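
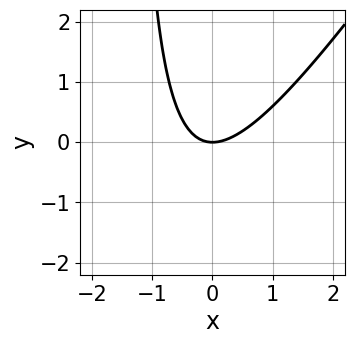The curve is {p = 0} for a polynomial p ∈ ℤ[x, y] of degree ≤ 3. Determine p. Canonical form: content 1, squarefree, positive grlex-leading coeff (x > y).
(a) deg p = 2. No degree-1 curve has this shape.
(b) From the visible intercepts: it crosses the y-axis at the gridline y = 0; one x-axis crossing is at x = 0.
(c) Putting this together gives p.

3*x^2 - 2*x*y - 3*y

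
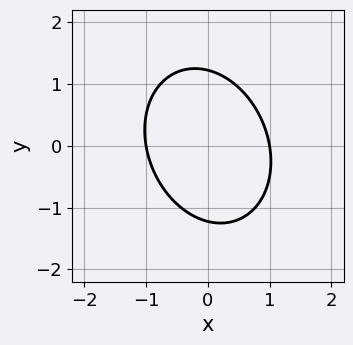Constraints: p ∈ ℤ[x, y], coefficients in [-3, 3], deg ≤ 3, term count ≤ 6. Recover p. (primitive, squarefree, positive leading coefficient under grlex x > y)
3*x^2 + x*y + 2*y^2 - 3

First, deg p = 2. The shape is more complex than any degree-1 curve.
Then, from the axis intercepts and sections: among the integer gridlines, it crosses the x-axis at x ∈ {-1, 1}.
Finally, these observations pin down the coefficients.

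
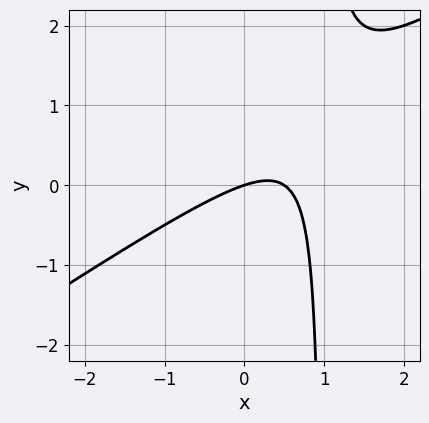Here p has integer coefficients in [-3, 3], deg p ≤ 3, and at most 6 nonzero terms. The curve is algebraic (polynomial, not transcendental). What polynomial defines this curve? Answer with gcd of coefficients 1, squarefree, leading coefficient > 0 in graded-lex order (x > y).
First, degree: no degree-1 curve has this shape, so deg p = 2.
Next, from the visible intercepts: one y-axis crossing is at y = 0; one x-axis crossing is at x = 0.
Finally, together with the visible shape, these determine p as stated.

2*x^2 - 3*x*y - x + 3*y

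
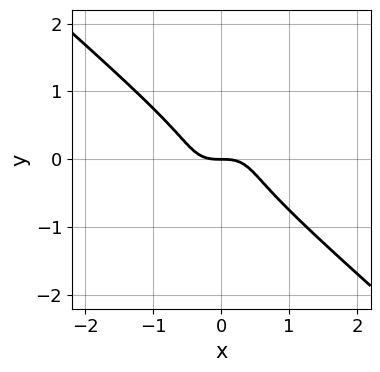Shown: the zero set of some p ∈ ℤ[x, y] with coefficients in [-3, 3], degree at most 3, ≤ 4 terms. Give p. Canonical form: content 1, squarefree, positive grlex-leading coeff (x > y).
(a) The degree is 3 — a generic line meets the curve in up to 3 points.
(b) Against the integer gridlines: it crosses the y-axis at the gridline y = 0; it crosses the x-axis at the gridline x = 0.
(c) Assembling these constraints gives the stated polynomial.

2*x^3 + 3*y^3 + y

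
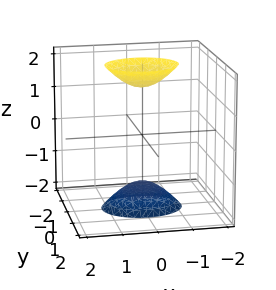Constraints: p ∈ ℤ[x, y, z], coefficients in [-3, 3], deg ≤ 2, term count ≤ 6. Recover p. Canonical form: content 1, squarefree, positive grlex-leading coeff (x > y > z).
2*x^2 + 3*y^2 - z^2 + 2

(a) There are 2 components. They look like related sheets of one shape, so recover p as a whole.
(b) Degree: two separate bowl-shaped sheets opening away from each other; a quadric, so deg p = 2.
(c) Symmetries: it's symmetric under z → −z, forcing even powers of z; it's symmetric under x → −x, forcing even powers of x; mirror symmetry y ↦ −y ⇒ only even powers of y.
(d) From the axis intercepts and sections: it misses every integer gridline on the y-axis; the surface avoids every integer x-axis point in the box.
(e) Matching integer coefficients to the picture gives p.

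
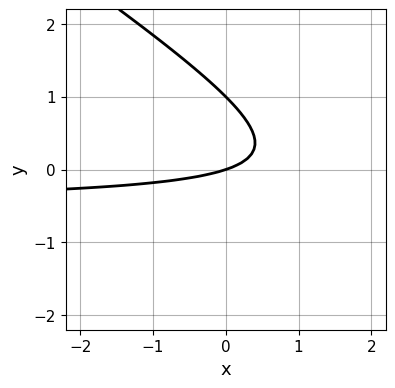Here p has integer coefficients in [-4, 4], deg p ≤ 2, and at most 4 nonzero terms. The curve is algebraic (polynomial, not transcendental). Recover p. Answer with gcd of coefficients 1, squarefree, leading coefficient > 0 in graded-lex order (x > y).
1. deg p = 2.
2. Reading off the gridlines: it crosses the x-axis at the gridline x = 0; among the integer gridlines, it crosses the y-axis at y ∈ {0, 1}.
3. Fitting integer coefficients to these (and the overall shape) gives p.

2*x*y + 3*y^2 + x - 3*y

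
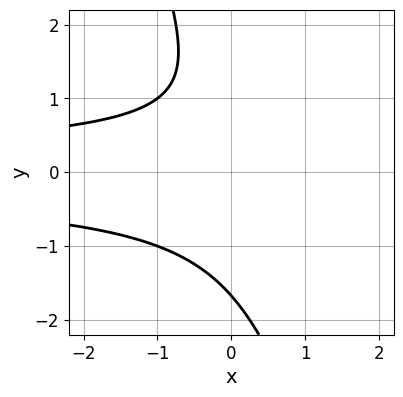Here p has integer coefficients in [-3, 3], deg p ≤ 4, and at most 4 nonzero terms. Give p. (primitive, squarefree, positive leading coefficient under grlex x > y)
3*x*y^2 + y^3 - y + 3

First, deg p = 3. A generic line meets the curve in up to 3 points.
Then, reading off the gridlines: the curve avoids every integer x-axis point in the box.
Finally, assembling these constraints gives the stated polynomial.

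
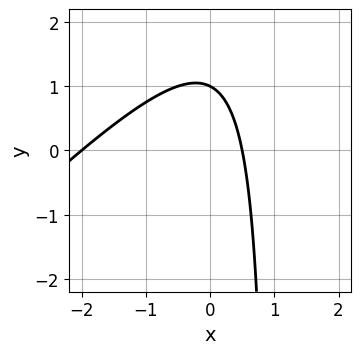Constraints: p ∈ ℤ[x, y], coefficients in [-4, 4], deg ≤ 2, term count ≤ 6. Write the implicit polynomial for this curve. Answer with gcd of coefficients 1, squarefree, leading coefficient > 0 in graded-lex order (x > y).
2*x^2 - 2*x*y + 3*x + 2*y - 2

(a) Degree: the shape is more complex than any degree-1 curve, so deg p = 2.
(b) From the visible intercepts: it meets the x-axis at x = -2 (among the integer gridlines); one y-axis crossing is at y = 1.
(c) Matching integer coefficients to the picture gives p.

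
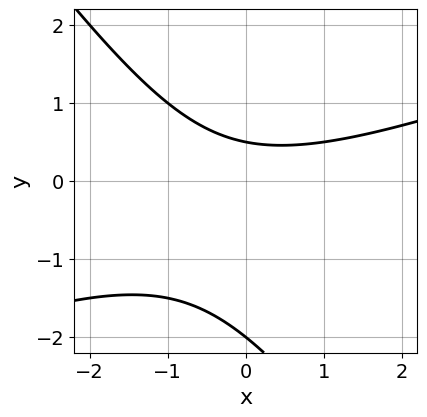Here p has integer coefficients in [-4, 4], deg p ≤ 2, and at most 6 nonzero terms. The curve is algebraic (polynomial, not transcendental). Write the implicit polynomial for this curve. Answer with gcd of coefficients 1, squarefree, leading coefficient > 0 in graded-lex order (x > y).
x^2 - 2*x*y - 2*y^2 - 3*y + 2

(a) deg p = 2. No degree-1 curve has this shape.
(b) Observable constraints: one y-axis crossing is at y = -2; it misses every integer gridline on the x-axis.
(c) Matching integer coefficients to the picture gives p.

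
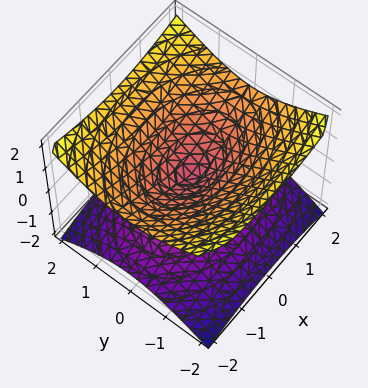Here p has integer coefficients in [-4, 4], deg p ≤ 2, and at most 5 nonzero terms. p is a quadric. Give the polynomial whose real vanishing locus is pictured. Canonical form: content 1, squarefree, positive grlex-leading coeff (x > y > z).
x^2 + 2*y^2 - 3*z^2

1. deg p = 2. Two nappes meeting at a single point; a quadric.
2. Symmetries: mirror symmetry x ↦ −x ⇒ only even powers of x; it's symmetric under z → −z, forcing even powers of z; it's symmetric under y → −y, forcing even powers of y.
3. From the axis intercepts and sections: it meets the x-axis at x = 0 (among the integer gridlines); one y-axis crossing is at y = 0; it meets the z-axis at z = 0 (among the integer gridlines).
4. Together with the visible shape, these determine p as stated.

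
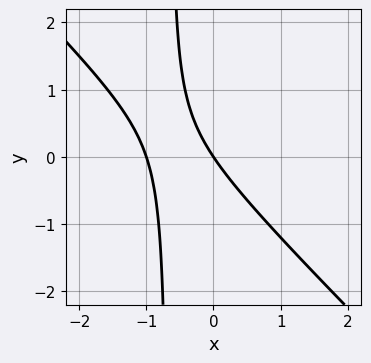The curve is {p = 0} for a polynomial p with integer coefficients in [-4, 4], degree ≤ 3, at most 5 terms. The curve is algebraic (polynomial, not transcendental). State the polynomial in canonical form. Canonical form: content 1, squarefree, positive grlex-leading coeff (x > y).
3*x^2 + 3*x*y + 3*x + 2*y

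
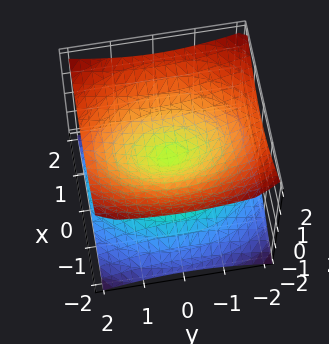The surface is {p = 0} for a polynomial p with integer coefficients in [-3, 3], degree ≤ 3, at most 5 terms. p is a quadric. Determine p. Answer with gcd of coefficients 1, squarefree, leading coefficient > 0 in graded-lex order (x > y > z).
2*x^2 + y^2 - 3*z^2

First, the degree is 2 — two nappes meeting at a single point; a quadric.
Then, symmetries: the x ↦ −x reflection is a symmetry, so x appears only in even powers; mirror symmetry y ↦ −y ⇒ only even powers of y; it's symmetric under z → −z, forcing even powers of z.
Then, observable constraints: it meets the y-axis at y = 0 (among the integer gridlines); one x-axis crossing is at x = 0; it meets the z-axis at z = 0 (among the integer gridlines).
Finally, together with the visible shape, these determine p as stated.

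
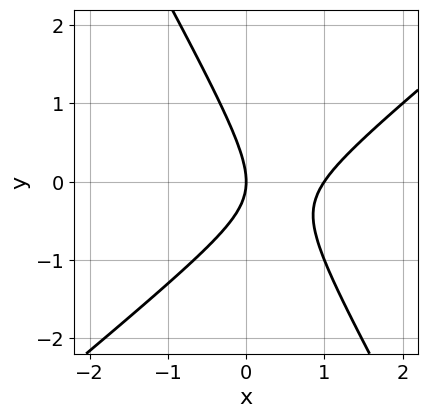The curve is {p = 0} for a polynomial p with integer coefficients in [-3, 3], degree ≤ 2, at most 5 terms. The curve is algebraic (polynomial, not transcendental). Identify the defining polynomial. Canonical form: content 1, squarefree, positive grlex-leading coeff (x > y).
Degree: the shape is more complex than any degree-1 curve, so deg p = 2.
Checking where it meets the axes: among the integer gridlines, it crosses the x-axis at x ∈ {0, 1}; one y-axis crossing is at y = 0.
Assembling these constraints gives the stated polynomial.

3*x^2 - 2*x*y - 2*y^2 - 3*x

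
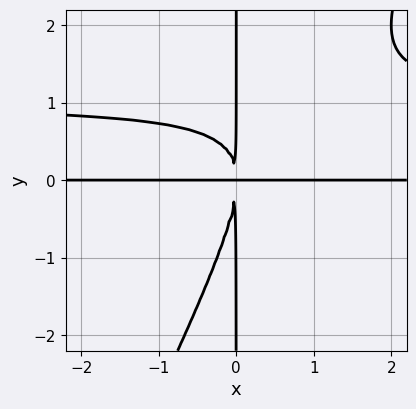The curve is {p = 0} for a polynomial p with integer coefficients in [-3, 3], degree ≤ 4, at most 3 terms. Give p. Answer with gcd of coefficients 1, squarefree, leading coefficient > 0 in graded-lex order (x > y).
2*x^2*y^2 - x*y^3 - 2*x^2*y

The degree is 4 — no degree-3 curve has this shape.
Checking where it meets the axes: the visible y-axis segment lies entirely on the curve; the visible x-axis segment lies entirely on the curve.
Matching integer coefficients to the picture gives p.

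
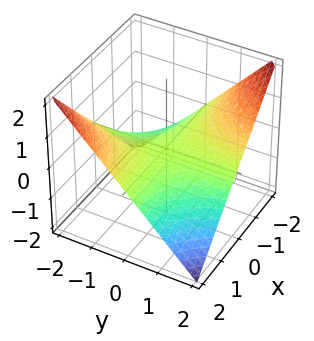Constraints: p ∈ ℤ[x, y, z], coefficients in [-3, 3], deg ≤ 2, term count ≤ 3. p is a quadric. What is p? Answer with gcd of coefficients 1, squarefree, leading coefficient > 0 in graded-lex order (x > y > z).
(a) Degree: a saddle surface; a quadric, so deg p = 2.
(b) From the axis intercepts and sections: one z-axis crossing is at z = 0; every point of the y-axis in the box is on the surface; the visible x-axis segment lies entirely on the surface.
(c) Matching integer coefficients to the picture gives p.

x*y + 2*z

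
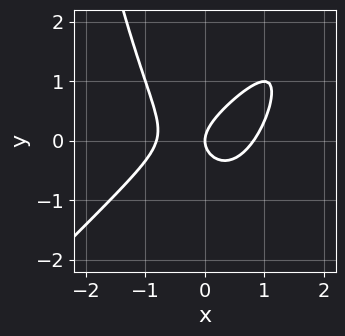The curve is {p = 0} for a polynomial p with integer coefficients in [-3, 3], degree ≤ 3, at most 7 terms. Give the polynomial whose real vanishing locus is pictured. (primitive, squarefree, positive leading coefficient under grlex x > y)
First, deg p = 3.
Next, from the visible intercepts: one x-axis crossing is at x = 0; it meets the y-axis at y = 0 (among the integer gridlines).
Finally, putting this together gives p.

3*x^3 - 3*x^2*y - x*y + 3*y^2 - 2*x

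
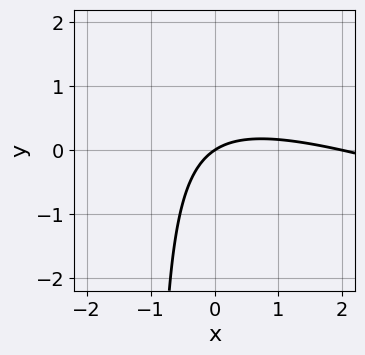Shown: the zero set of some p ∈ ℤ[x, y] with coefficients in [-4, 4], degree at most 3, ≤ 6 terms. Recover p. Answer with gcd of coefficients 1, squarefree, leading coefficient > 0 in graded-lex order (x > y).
x^2 + 3*x*y - 2*x + 3*y

First, the degree is 2 — no degree-1 curve has this shape.
Then, reading off the gridlines: it crosses the y-axis at the gridline y = 0; the x-axis gridline crossings are at x ∈ {0, 2}.
Finally, together with the visible shape, these determine p as stated.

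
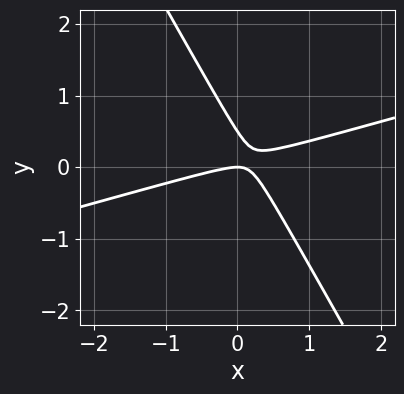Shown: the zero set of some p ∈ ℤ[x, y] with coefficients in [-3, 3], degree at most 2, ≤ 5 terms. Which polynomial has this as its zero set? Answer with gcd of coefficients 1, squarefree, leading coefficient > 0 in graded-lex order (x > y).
First, the degree is 2 — no degree-1 curve has this shape.
Then, checking where it meets the axes: one y-axis crossing is at y = 0; it crosses the x-axis at the gridline x = 0.
Finally, these observations pin down the coefficients.

x^2 - 3*x*y - 2*y^2 + y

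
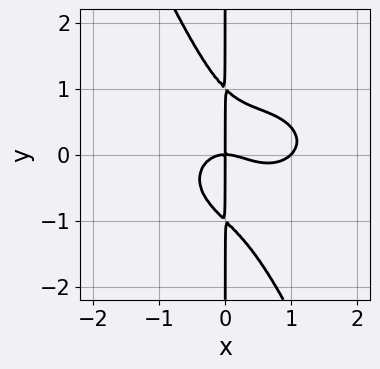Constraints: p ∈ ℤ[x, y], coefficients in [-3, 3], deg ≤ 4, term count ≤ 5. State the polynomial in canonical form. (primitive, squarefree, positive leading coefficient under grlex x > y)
The degree is 4 — a generic line meets the curve in up to 4 points.
Checking where it meets the axes: the x-axis gridline crossings are at x ∈ {0, 1}; the visible y-axis segment lies entirely on the curve.
These observations pin down the coefficients.

x^4 + 2*x^2*y^2 + x*y^3 - x^3 - x*y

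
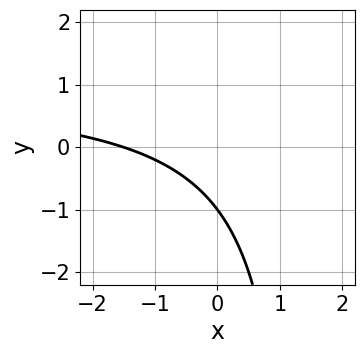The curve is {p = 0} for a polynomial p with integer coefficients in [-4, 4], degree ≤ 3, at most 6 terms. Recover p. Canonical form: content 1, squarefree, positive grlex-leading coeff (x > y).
2*x*y - 2*x - 3*y - 3

1. deg p = 2.
2. Checking where it meets the axes: it crosses the y-axis at the gridline y = -1.
3. Putting this together gives p.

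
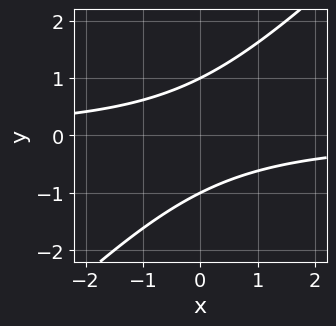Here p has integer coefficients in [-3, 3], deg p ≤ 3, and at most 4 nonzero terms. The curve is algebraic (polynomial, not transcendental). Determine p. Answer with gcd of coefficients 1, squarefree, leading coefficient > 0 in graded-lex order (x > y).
First, degree: a generic line meets the curve in up to 2 points, so deg p = 2.
Then, checking where it meets the axes: the curve avoids every integer x-axis point in the box; the y-axis gridline crossings are at y ∈ {-1, 1}.
Finally, these observations pin down the coefficients.

x*y - y^2 + 1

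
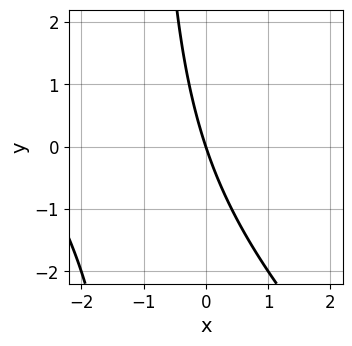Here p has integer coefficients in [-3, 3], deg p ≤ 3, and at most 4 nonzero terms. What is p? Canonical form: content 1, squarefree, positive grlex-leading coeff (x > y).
x^2 + x*y + 3*x + y

1. Degree: the shape is more complex than any degree-1 curve, so deg p = 2.
2. Observable constraints: one x-axis crossing is at x = 0; it crosses the y-axis at the gridline y = 0.
3. Together with the visible shape, these determine p as stated.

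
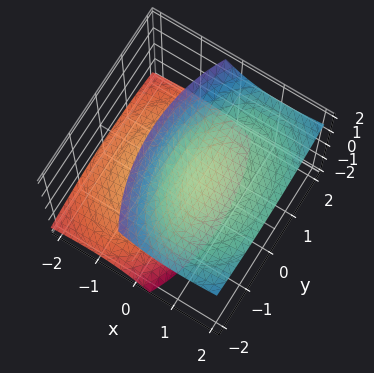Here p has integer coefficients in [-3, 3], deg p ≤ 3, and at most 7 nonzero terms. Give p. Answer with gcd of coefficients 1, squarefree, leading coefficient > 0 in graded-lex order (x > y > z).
2*x^2 - 3*x*z + y^2 - 2*z^2 + 2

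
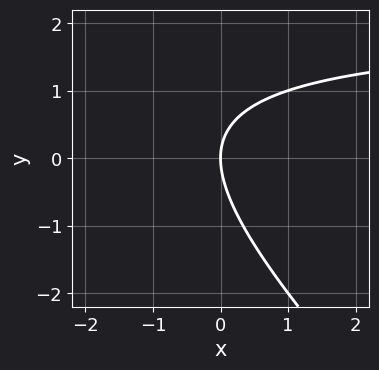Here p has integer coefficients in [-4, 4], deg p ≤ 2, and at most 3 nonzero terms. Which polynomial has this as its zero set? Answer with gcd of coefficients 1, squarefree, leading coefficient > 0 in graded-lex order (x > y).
x*y + y^2 - 2*x

1. deg p = 2.
2. From the axis intercepts and sections: it crosses the x-axis at the gridline x = 0; one y-axis crossing is at y = 0.
3. Solving for integer coefficients yields p as stated.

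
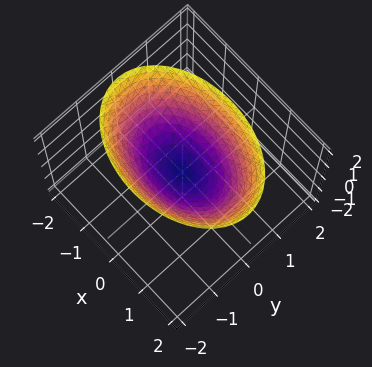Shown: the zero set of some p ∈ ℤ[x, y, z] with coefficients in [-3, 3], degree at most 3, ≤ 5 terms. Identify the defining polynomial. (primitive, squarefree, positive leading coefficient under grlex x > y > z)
x^2 + 2*y^2 - 2*z

(a) Degree: a single bowl opening along one axis; a quadric, so deg p = 2.
(b) Symmetries: the x ↦ −x reflection is a symmetry, so x appears only in even powers; mirror symmetry y ↦ −y ⇒ only even powers of y.
(c) Observable constraints: one z-axis crossing is at z = 0; one x-axis crossing is at x = 0; it meets the y-axis at y = 0 (among the integer gridlines).
(d) Together with the visible shape, these determine p as stated.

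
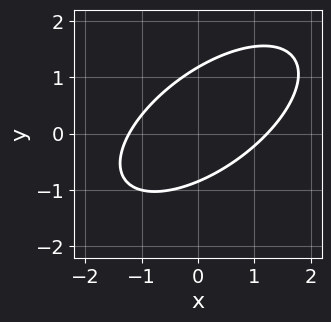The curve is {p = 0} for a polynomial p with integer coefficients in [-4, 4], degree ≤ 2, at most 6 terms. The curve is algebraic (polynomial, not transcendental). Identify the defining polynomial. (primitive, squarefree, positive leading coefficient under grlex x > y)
Degree: the shape is more complex than any degree-1 curve, so deg p = 2.
Solving for integer coefficients yields p as stated.

2*x^2 - 3*x*y + 3*y^2 - y - 3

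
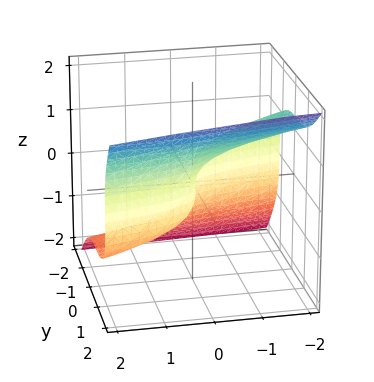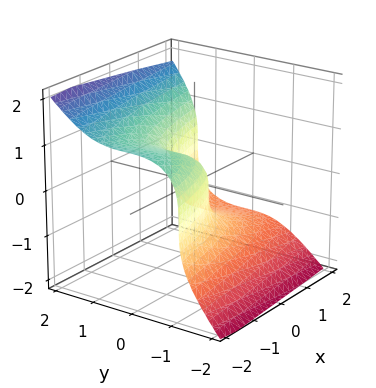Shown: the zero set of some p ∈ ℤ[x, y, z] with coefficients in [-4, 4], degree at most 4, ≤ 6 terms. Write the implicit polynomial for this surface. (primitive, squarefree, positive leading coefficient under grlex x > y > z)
3*y^3 - 3*z^3 - y^2 - 3*x

1. The degree is 3 — the shape is more complex than any degree-2 surface.
2. Reading off the gridlines: it crosses the z-axis at the gridline z = 0; one y-axis crossing is at y = 0; one x-axis crossing is at x = 0.
3. Matching integer coefficients to the picture gives p.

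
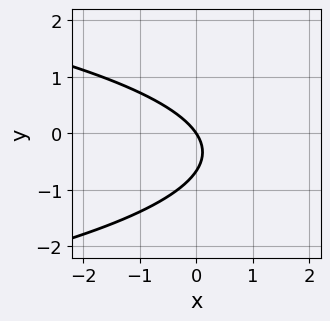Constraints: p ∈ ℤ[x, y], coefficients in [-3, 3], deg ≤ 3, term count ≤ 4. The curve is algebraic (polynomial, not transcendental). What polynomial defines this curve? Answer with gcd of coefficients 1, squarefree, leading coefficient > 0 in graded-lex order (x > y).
1. Degree: no degree-1 curve has this shape, so deg p = 2.
2. From the axis intercepts and sections: it meets the y-axis at y = 0 (among the integer gridlines); it crosses the x-axis at the gridline x = 0.
3. Putting this together gives p.

3*y^2 + 3*x + 2*y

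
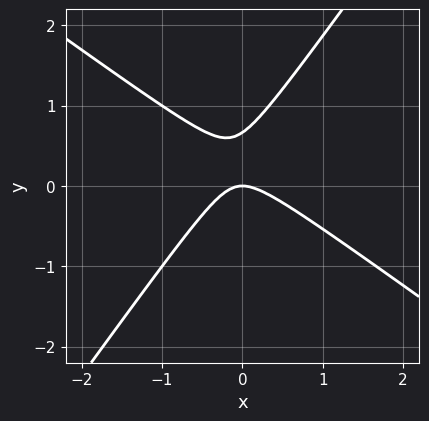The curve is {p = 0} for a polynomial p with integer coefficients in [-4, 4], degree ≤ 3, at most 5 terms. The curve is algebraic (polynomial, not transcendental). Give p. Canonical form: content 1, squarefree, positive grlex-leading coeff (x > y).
3*x^2 + 2*x*y - 3*y^2 + 2*y

deg p = 2.
From the axis intercepts and sections: one x-axis crossing is at x = 0; it meets the y-axis at y = 0 (among the integer gridlines).
Putting this together gives p.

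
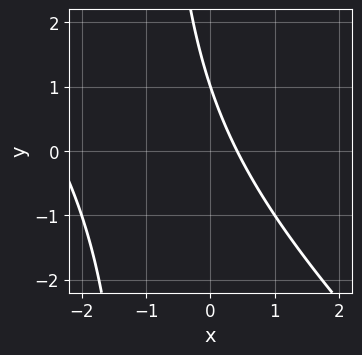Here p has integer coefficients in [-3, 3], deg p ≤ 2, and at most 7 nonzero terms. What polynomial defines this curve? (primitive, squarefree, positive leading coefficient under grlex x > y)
Degree: the shape is more complex than any degree-1 curve, so deg p = 2.
Observable constraints: one y-axis crossing is at y = 1.
Putting this together gives p.

x^2 + x*y + 2*x + y - 1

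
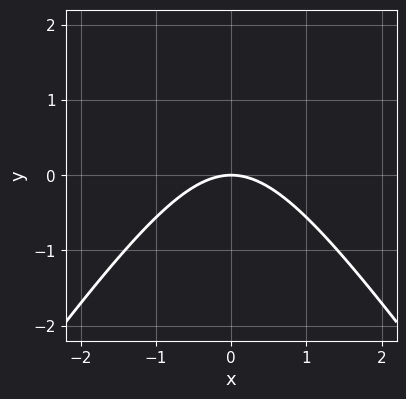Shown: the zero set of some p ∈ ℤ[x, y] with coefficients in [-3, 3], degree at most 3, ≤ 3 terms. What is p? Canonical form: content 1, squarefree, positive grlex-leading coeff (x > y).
(a) The degree is 2 — a generic line meets the curve in up to 2 points.
(b) Symmetries: mirror symmetry x ↦ −x ⇒ only even powers of x.
(c) Checking where it meets the axes: it crosses the x-axis at the gridline x = 0; one y-axis crossing is at y = 0.
(d) These observations pin down the coefficients.

2*x^2 - y^2 + 3*y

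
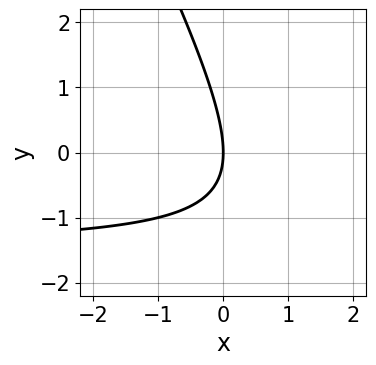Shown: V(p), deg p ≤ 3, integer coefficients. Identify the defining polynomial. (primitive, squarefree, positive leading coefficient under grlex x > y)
2*x*y + y^2 + 3*x

(a) deg p = 2.
(b) Reading off the gridlines: it crosses the x-axis at the gridline x = 0; it crosses the y-axis at the gridline y = 0.
(c) The integer polynomial consistent with all of this is the stated p.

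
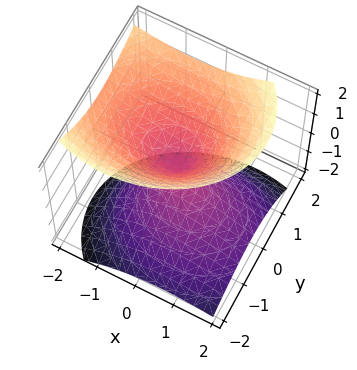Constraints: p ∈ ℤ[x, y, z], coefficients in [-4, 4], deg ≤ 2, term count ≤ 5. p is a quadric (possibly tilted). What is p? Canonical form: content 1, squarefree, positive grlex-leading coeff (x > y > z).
First, the picture has 2 separate pieces. Treating them together as one polynomial.
Then, degree: a generic line meets the surface in up to 2 points, so deg p = 2.
Then, against the integer gridlines: it meets the z-axis at z = 0 (among the integer gridlines); it crosses the y-axis at the gridline y = 0; one x-axis crossing is at x = 0.
Finally, putting this together gives p.

2*x^2 + 2*x*z + 3*y^2 - 2*y*z - 3*z^2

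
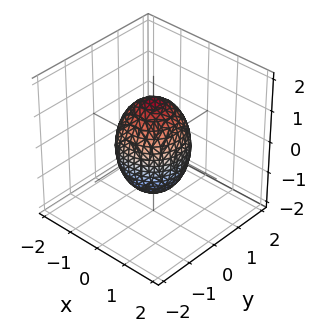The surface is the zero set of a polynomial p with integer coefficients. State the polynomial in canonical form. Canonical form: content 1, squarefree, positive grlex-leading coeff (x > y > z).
1. Degree: the shape is more complex than any degree-1 surface, so deg p = 2.
2. By symmetry, the z-axis is an axis of rotation, so x and y enter only as x² + y².
3. Observable constraints: the y-axis gridline crossings are at y ∈ {-1, 1}; the x-axis gridline crossings are at x ∈ {-1, 1}.
4. Together with the visible shape, these determine p as stated.

2*x^2 + 2*y^2 + z^2 - 2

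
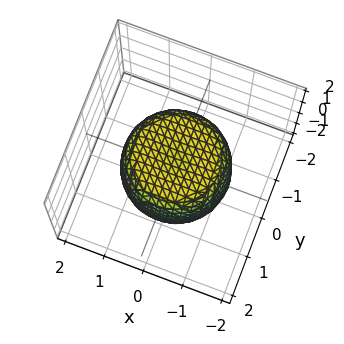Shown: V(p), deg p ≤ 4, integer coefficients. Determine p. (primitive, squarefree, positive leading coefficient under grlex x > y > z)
x^4 + 2*x^2*y^2 + y^4 - x^2 - y^2 + z^2 - 1

1. The degree is 4 — a generic line meets the surface in up to 4 points.
2. By symmetry, the surface is invariant under rotation about z: p = q(x² + y², z).
3. Against the integer gridlines: the z-axis gridline crossings are at z ∈ {-1, 1}; a circular section at z = -1 has radius exactly 1.
4. Assembling these constraints gives the stated polynomial.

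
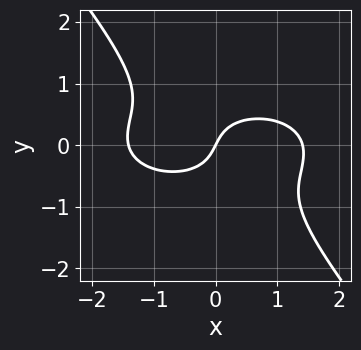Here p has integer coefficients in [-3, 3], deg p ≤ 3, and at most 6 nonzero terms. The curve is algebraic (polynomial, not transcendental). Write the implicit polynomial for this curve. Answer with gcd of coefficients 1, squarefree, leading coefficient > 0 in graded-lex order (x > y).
x^3 + 3*x*y^2 + 3*y^3 - 2*x + y

1. Degree: no degree-2 curve has this shape, so deg p = 3.
2. From the axis intercepts and sections: it crosses the x-axis at the gridline x = 0; it crosses the y-axis at the gridline y = 0.
3. Fitting integer coefficients to these (and the overall shape) gives p.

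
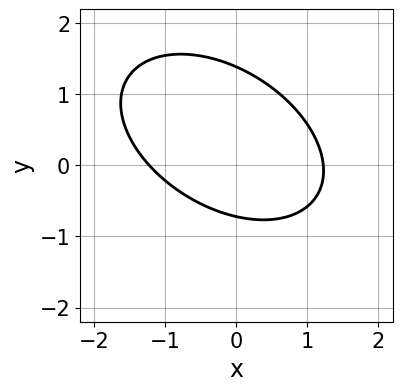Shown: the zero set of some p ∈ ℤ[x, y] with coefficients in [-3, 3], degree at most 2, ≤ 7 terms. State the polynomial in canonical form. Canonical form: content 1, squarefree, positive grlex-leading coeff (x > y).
1. Degree: no degree-1 curve has this shape, so deg p = 2.
2. Solving for integer coefficients yields p as stated.

2*x^2 + 2*x*y + 3*y^2 - 2*y - 3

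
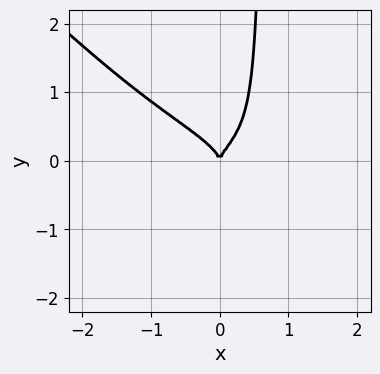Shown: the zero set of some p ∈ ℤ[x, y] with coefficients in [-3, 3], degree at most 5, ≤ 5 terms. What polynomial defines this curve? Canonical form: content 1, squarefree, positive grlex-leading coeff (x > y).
deg p = 4.
From the visible intercepts: it meets the x-axis at x = 0 (among the integer gridlines); one y-axis crossing is at y = 0.
Together with the visible shape, these determine p as stated.

3*x^2*y^2 + 3*x*y^3 - 2*y^3 + x^2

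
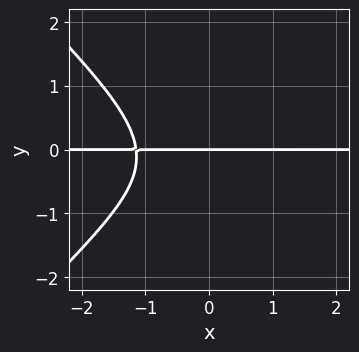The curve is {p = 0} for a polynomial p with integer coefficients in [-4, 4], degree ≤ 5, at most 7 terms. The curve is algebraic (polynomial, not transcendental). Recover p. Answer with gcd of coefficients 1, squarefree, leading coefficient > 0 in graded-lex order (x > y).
(a) Degree: a generic line meets the curve in up to 4 points, so deg p = 4.
(b) Checking where it meets the axes: every point of the x-axis in the box is on the curve; it crosses the y-axis at the gridline y = 0.
(c) Together with the visible shape, these determine p as stated.

2*x^3*y - 2*x*y^3 + 2*y^3 + y^2 + 3*y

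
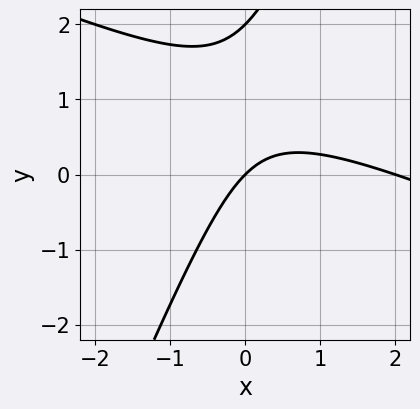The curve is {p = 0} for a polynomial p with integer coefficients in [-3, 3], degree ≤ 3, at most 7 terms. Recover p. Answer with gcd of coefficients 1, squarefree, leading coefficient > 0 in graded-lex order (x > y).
x^2 + 2*x*y - y^2 - 2*x + 2*y

(a) Degree: a generic line meets the curve in up to 2 points, so deg p = 2.
(b) From the axis intercepts and sections: among the integer gridlines, it crosses the y-axis at y ∈ {0, 2}; among the integer gridlines, it crosses the x-axis at x ∈ {0, 2}.
(c) Fitting integer coefficients to these (and the overall shape) gives p.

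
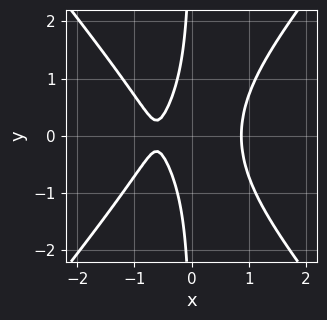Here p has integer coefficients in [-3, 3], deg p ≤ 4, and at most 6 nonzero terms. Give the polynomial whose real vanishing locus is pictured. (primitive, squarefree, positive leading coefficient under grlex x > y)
3*x^3 - 2*x*y^2 + x^2 - 2*x - 1

(a) Degree: no degree-2 curve has this shape, so deg p = 3.
(b) Symmetries: it's symmetric under y → −y, forcing even powers of y.
(c) From the visible intercepts: no y-intercept at any integer in the box.
(d) Fitting integer coefficients to these (and the overall shape) gives p.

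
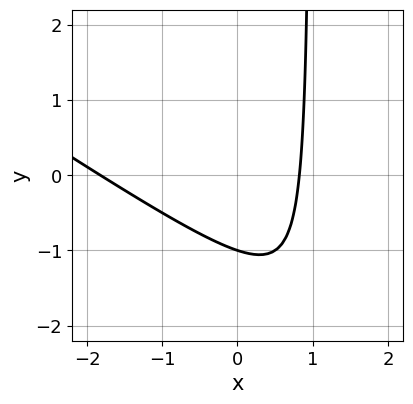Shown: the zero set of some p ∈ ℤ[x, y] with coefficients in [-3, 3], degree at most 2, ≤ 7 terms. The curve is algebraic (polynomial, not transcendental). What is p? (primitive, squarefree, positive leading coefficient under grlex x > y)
2*x^2 + 3*x*y + 2*x - 3*y - 3

(a) deg p = 2. No degree-1 curve has this shape.
(b) Reading off the gridlines: it meets the y-axis at y = -1 (among the integer gridlines).
(c) Fitting integer coefficients to these (and the overall shape) gives p.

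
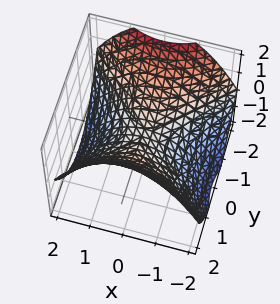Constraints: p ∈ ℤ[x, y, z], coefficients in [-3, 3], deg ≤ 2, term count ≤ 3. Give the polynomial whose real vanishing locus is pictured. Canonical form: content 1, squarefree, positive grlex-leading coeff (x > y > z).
(a) Degree: a saddle surface; a quadric, so deg p = 2.
(b) Symmetries: the y ↦ −y reflection is a symmetry, so y appears only in even powers; the x ↦ −x reflection is a symmetry, so x appears only in even powers.
(c) From the axis intercepts and sections: it crosses the y-axis at the gridline y = 0; it crosses the x-axis at the gridline x = 0; one z-axis crossing is at z = 0.
(d) These observations pin down the coefficients.

x^2 - y^2 + 2*z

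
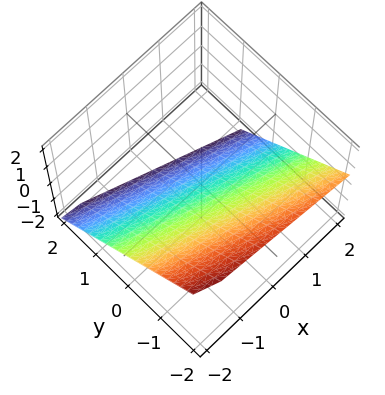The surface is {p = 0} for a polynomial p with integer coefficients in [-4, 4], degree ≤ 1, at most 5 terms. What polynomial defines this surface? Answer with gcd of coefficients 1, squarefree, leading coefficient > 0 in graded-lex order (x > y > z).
x + 3*y + 3*z + 2

1. Degree: every cross-section is a straight line — this is a plane, so deg p = 1.
2. Against the integer gridlines: it meets the x-axis at x = -2 (among the integer gridlines).
3. Matching integer coefficients to the picture gives p.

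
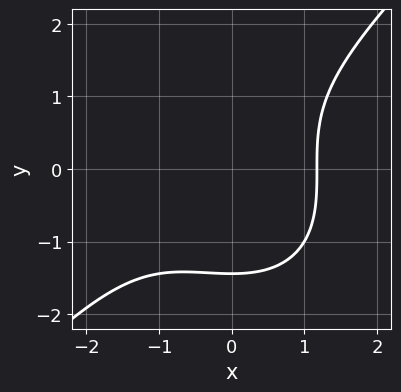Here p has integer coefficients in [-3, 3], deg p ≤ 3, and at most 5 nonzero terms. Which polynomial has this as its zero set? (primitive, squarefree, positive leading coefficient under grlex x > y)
x^3 - y^3 + x^2 - 3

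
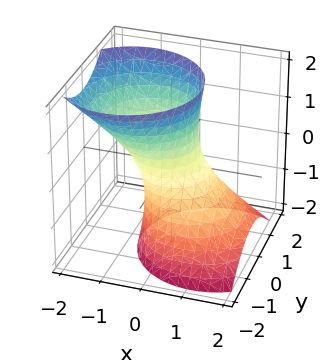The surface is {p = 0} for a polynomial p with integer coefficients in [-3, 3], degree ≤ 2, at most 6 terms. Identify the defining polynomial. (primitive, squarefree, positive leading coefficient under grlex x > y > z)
First, deg p = 2. A generic line meets the surface in up to 2 points.
Next, from the axis intercepts and sections: the surface avoids every integer z-axis point in the box.
Finally, the integer polynomial consistent with all of this is the stated p.

3*x^2 + 3*x*z + 3*y^2 - z^2 - 2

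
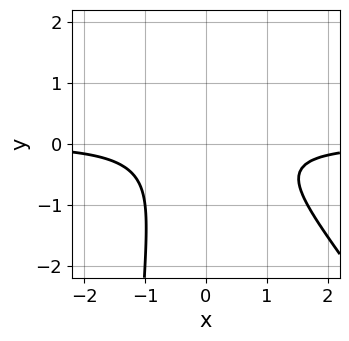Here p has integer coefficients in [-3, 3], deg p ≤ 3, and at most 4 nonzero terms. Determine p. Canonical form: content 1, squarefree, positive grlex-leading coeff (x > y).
3*x^2*y + 2*x*y^2 + 3*y^2 + 2

First, degree: a generic line meets the curve in up to 3 points, so deg p = 3.
Then, observable constraints: it misses every integer gridline on the y-axis; the curve avoids every integer x-axis point in the box.
Finally, these observations pin down the coefficients.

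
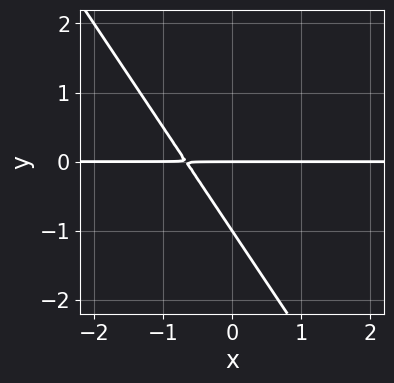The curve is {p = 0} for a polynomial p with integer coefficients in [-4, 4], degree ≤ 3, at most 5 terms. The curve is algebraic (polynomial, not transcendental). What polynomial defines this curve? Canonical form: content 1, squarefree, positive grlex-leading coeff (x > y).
Degree: a generic line meets the curve in up to 2 points, so deg p = 2.
Checking where it meets the axes: every point of the x-axis in the box is on the curve; among the integer gridlines, it crosses the y-axis at y ∈ {-1, 0}.
Matching integer coefficients to the picture gives p.

3*x*y + 2*y^2 + 2*y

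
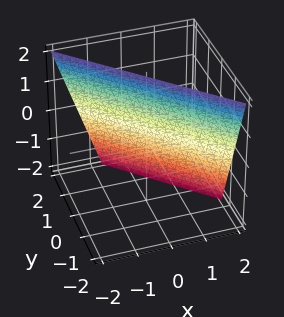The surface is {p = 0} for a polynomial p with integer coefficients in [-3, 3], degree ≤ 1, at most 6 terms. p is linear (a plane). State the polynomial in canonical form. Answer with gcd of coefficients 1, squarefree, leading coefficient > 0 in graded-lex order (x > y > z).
3*x + 3*y + z - 2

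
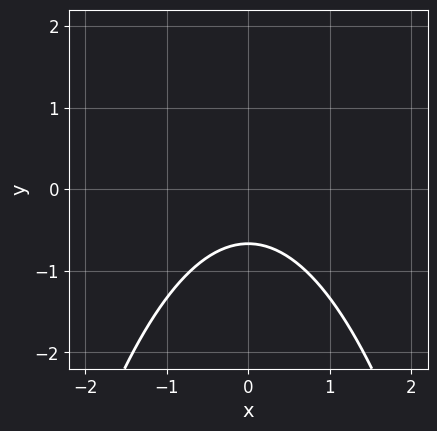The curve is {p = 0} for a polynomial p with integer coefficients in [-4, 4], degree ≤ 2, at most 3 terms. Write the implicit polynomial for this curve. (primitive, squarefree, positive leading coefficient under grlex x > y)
2*x^2 + 3*y + 2

(a) Degree: no degree-1 curve has this shape, so deg p = 2.
(b) Symmetries: mirror symmetry x ↦ −x ⇒ only even powers of x.
(c) Observable constraints: it misses every integer gridline on the x-axis.
(d) The integer polynomial consistent with all of this is the stated p.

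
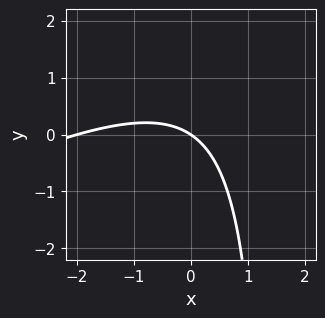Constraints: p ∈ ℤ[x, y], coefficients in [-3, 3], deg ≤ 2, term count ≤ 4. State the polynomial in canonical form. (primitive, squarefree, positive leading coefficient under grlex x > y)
x^2 - 2*x*y + 2*x + 3*y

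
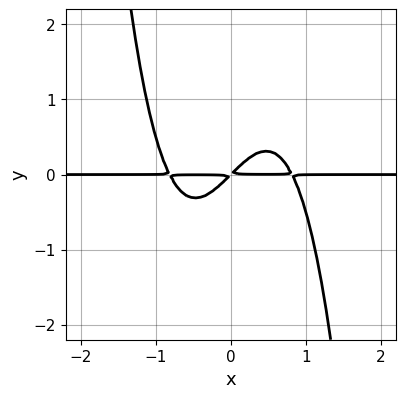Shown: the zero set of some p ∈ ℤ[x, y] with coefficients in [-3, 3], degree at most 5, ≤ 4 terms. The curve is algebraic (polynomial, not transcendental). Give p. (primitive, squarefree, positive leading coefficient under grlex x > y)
1. deg p = 4.
2. From the axis intercepts and sections: the visible x-axis segment lies entirely on the curve.
3. Assembling these constraints gives the stated polynomial.

3*x^3*y - 2*x*y + 2*y^2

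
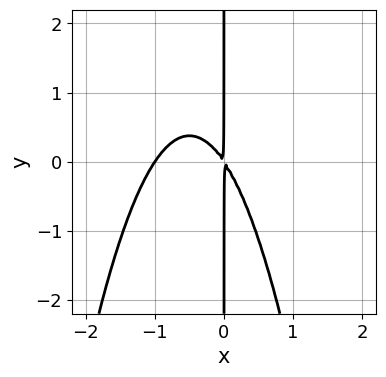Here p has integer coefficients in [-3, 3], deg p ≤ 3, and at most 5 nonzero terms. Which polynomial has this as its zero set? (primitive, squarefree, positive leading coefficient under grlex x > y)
1. The degree is 3 — no degree-2 curve has this shape.
2. From the axis intercepts and sections: the visible y-axis segment lies entirely on the curve; it crosses the x-axis at the gridline x = -1.
3. Fitting integer coefficients to these (and the overall shape) gives p.

3*x^3 + 3*x^2 + 2*x*y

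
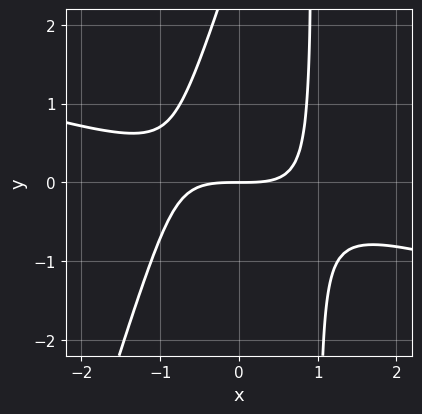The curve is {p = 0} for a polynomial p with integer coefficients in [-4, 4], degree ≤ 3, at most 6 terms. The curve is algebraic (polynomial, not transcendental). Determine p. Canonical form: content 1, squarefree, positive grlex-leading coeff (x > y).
x^3 + 3*x^2*y - x*y^2 + y^2 - 3*y

1. deg p = 3. The shape is more complex than any degree-2 curve.
2. From the visible intercepts: it meets the x-axis at x = 0 (among the integer gridlines); it meets the y-axis at y = 0 (among the integer gridlines).
3. Assembling these constraints gives the stated polynomial.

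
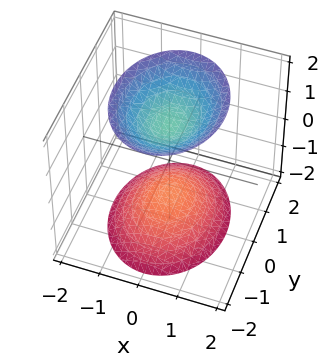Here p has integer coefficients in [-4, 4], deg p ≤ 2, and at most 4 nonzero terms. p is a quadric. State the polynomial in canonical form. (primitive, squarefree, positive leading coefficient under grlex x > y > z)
There are 2 components. Treating them together as one polynomial.
deg p = 2. Two sheets facing apart; a quadric.
Symmetries: it's symmetric under y → −y, forcing even powers of y; it's symmetric under x → −x, forcing even powers of x; it's symmetric under z → −z, forcing even powers of z.
From the visible intercepts: no y-intercept at any integer in the box; the surface avoids every integer x-axis point in the box.
Assembling these constraints gives the stated polynomial.

3*x^2 + 2*y^2 - 2*z^2 + 3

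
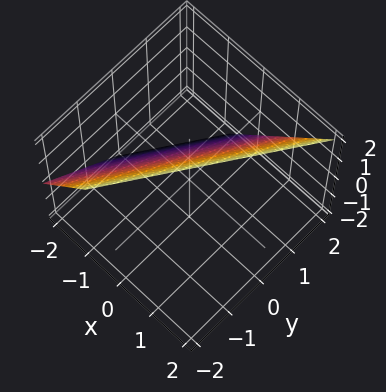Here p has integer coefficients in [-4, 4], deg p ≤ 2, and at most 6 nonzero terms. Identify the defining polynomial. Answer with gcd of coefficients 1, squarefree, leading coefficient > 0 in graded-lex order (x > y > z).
deg p = 1. Every cross-section is a straight line — this is a plane.
From the visible intercepts: it crosses the z-axis at the gridline z = 1; it crosses the y-axis at the gridline y = 1.
Fitting integer coefficients to these (and the overall shape) gives p.

3*x - 2*y - 2*z + 2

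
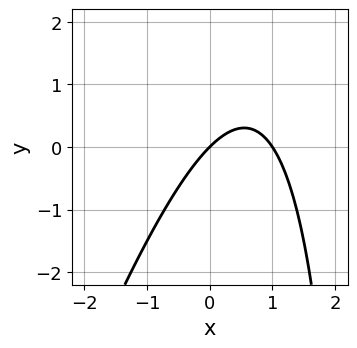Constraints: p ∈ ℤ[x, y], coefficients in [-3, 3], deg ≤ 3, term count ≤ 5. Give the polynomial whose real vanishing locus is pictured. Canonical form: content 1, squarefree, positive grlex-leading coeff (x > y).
1. Degree: a generic line meets the curve in up to 2 points, so deg p = 2.
2. Observable constraints: the x-axis gridline crossings are at x ∈ {0, 1}; one y-axis crossing is at y = 0.
3. These observations pin down the coefficients.

3*x^2 - x*y - 3*x + 3*y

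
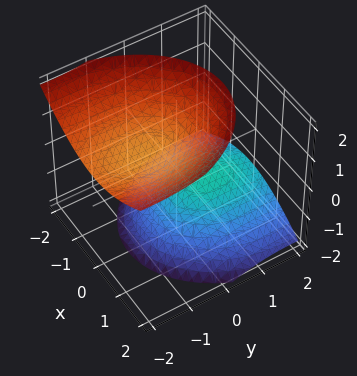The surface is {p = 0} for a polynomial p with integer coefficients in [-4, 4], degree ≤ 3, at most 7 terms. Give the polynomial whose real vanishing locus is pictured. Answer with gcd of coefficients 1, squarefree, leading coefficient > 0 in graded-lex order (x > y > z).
2*x^2 + y^2 + 2*y*z - 2*z^2 + 2

(a) The picture has 2 separate pieces.
(b) Degree: a generic line meets the surface in up to 2 points, so deg p = 2.
(c) Observable constraints: it misses every integer gridline on the x-axis; the surface avoids every integer y-axis point in the box; the z-axis gridline crossings are at z ∈ {-1, 1}.
(d) Putting this together gives p.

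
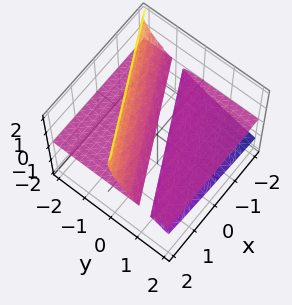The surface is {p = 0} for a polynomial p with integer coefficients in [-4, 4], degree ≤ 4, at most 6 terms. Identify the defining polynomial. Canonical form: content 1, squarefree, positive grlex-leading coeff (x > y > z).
z^3 + x*z - 2*y*z - 3*z^2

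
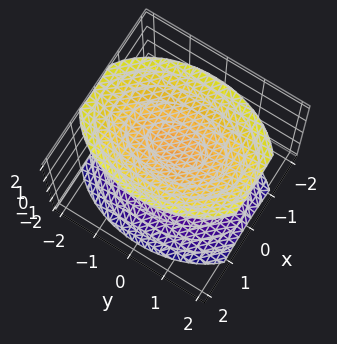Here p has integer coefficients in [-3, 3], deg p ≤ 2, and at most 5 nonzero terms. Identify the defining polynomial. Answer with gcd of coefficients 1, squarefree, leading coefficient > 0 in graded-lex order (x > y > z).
2*x^2 + y^2 - 2*z^2 + 3

1. The picture has 2 separate pieces. They look like related sheets of one shape, so recover p as a whole.
2. The degree is 2 — two sheets facing apart; a quadric.
3. Symmetries: it's symmetric under y → −y, forcing even powers of y; the x ↦ −x reflection is a symmetry, so x appears only in even powers; the z ↦ −z reflection is a symmetry, so z appears only in even powers.
4. Against the integer gridlines: it misses every integer gridline on the y-axis; the surface avoids every integer x-axis point in the box.
5. Assembling these constraints gives the stated polynomial.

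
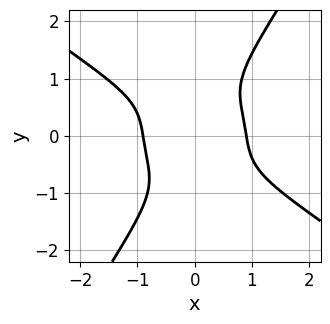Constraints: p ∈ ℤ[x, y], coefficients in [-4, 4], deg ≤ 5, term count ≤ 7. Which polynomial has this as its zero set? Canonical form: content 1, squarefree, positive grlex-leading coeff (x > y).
3*x^4 + 2*x^3*y + 3*x*y^3 - 3*y^4 - 2

1. The degree is 4 — no degree-3 curve has this shape.
2. From the axis intercepts and sections: the curve avoids every integer y-axis point in the box.
3. Putting this together gives p.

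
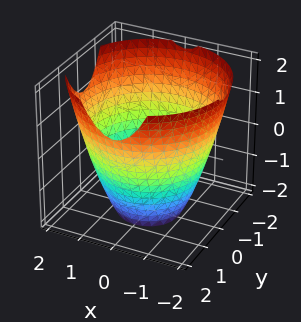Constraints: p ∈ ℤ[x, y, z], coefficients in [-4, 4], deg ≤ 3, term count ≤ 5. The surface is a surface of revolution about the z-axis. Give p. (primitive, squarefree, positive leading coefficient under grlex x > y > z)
1. Degree: no degree-1 surface has this shape, so deg p = 2.
2. Symmetries: every cross-section ⟂ z is a circle, so x, y appear only via x² + y².
3. Observable constraints: it misses every integer gridline on the z-axis; a circular section at z = 0 has radius between 1 and 2.
4. Assembling these constraints gives the stated polynomial.

x^2 + y^2 - z - 3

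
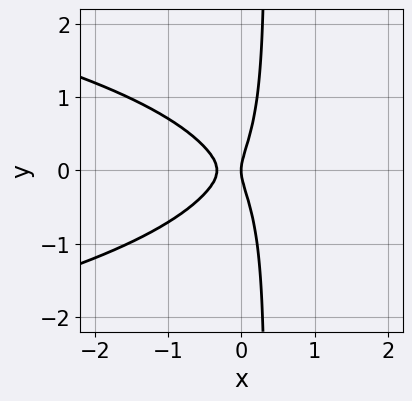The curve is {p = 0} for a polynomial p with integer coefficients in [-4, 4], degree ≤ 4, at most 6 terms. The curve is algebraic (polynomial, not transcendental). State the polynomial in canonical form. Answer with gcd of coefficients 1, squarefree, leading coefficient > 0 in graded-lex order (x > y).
(a) The degree is 3 — no degree-2 curve has this shape.
(b) Symmetries: it's symmetric under y → −y, forcing even powers of y.
(c) Against the integer gridlines: it meets the x-axis at x = 0 (among the integer gridlines); it crosses the y-axis at the gridline y = 0.
(d) Solving for integer coefficients yields p as stated.

3*x*y^2 + 3*x^2 - y^2 + x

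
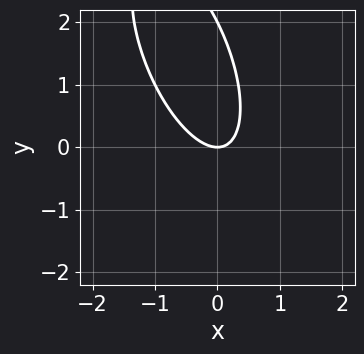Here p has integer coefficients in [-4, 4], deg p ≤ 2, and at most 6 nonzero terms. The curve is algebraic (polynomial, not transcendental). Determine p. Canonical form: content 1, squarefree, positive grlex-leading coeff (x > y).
(a) Degree: no degree-1 curve has this shape, so deg p = 2.
(b) Observable constraints: one x-axis crossing is at x = 0; the y-axis gridline crossings are at y ∈ {0, 2}.
(c) Fitting integer coefficients to these (and the overall shape) gives p.

3*x^2 + 2*x*y + y^2 - 2*y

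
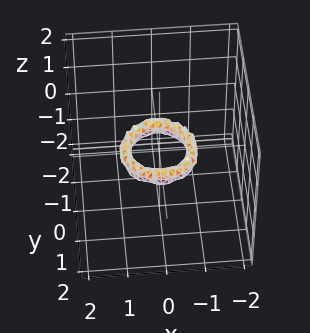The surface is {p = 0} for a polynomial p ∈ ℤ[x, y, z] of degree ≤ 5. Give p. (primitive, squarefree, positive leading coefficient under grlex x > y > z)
1. Degree: a generic line meets the surface in up to 4 points, so deg p = 4.
2. Symmetry: the surface is invariant under rotation about z: p = q(x² + y², z).
3. Checking where it meets the axes: the y-axis gridline crossings are at y ∈ {-1, 1}; it misses every integer gridline on the z-axis; the x-axis gridline crossings are at x ∈ {-1, 1}; a circular section at z = 0 has radius between 0 and 1.
4. Assembling these constraints gives the stated polynomial.

2*x^4 + 4*x^2*y^2 + 2*y^4 - 3*x^2 - 3*y^2 + 2*z^2 + 1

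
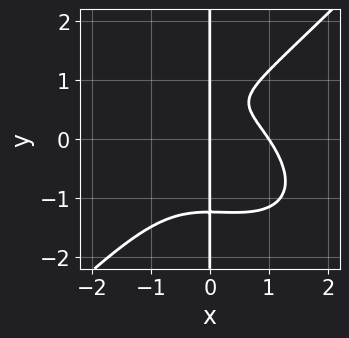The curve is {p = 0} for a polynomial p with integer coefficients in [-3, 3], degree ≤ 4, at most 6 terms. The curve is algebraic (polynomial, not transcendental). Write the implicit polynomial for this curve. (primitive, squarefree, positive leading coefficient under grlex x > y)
2*x^4 + x^3*y - 3*x*y^3 + 3*x*y - 2*x

Degree: a generic line meets the curve in up to 4 points, so deg p = 4.
From the axis intercepts and sections: among the integer gridlines, it crosses the x-axis at x ∈ {0, 1}; the visible y-axis segment lies entirely on the curve.
Fitting integer coefficients to these (and the overall shape) gives p.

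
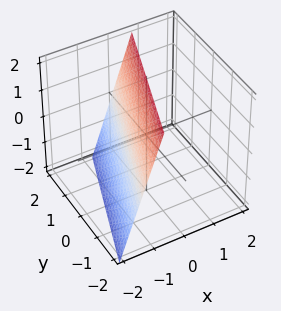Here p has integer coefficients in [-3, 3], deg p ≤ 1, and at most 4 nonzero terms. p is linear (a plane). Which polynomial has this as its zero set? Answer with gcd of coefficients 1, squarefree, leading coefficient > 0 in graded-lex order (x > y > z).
3*x - y - z + 2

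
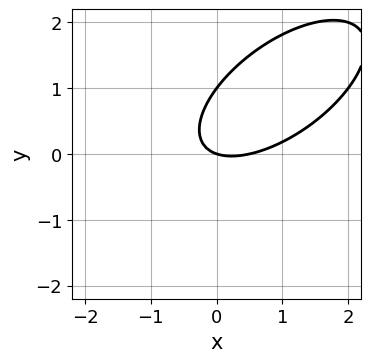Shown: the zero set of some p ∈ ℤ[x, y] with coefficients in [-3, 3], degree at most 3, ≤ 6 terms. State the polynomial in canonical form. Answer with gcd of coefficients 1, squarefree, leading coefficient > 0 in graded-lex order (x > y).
2*x^2 - 3*x*y + 3*y^2 - x - 3*y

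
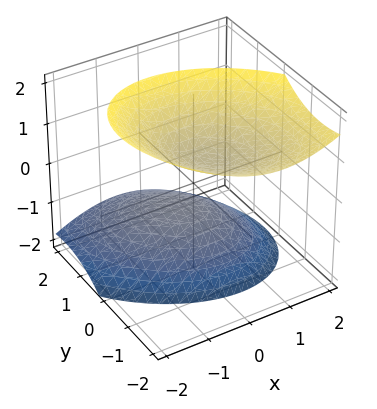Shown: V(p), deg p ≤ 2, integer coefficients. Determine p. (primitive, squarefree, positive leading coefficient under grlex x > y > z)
3*x^2 + 2*x*y + 3*y^2 + 3*y*z - 3*z^2 + 2

1. There are 2 components.
2. Degree: no degree-1 surface has this shape, so deg p = 2.
3. Reading off the gridlines: it misses every integer gridline on the y-axis; the surface avoids every integer x-axis point in the box.
4. Fitting integer coefficients to these (and the overall shape) gives p.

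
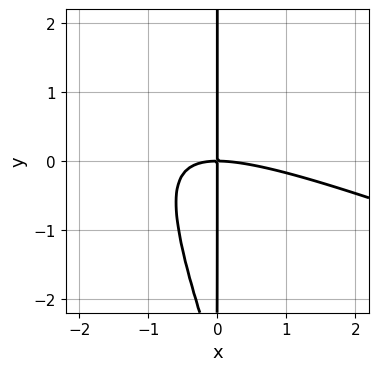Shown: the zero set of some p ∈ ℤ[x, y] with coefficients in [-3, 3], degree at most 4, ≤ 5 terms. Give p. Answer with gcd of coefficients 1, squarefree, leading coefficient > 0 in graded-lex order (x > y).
x^3 + 3*x^2*y + x*y^2 + 3*x*y

1. The degree is 3 — the shape is more complex than any degree-2 curve.
2. From the axis intercepts and sections: the visible y-axis segment lies entirely on the curve; it meets the x-axis at x = 0 (among the integer gridlines).
3. Together with the visible shape, these determine p as stated.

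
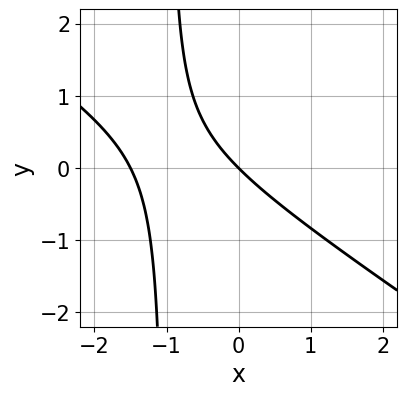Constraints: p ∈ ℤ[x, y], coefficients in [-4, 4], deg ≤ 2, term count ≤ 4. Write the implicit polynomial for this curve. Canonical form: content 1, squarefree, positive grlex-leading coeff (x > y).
2*x^2 + 3*x*y + 3*x + 3*y

(a) Degree: the shape is more complex than any degree-1 curve, so deg p = 2.
(b) Against the integer gridlines: it meets the x-axis at x = 0 (among the integer gridlines); it meets the y-axis at y = 0 (among the integer gridlines).
(c) Assembling these constraints gives the stated polynomial.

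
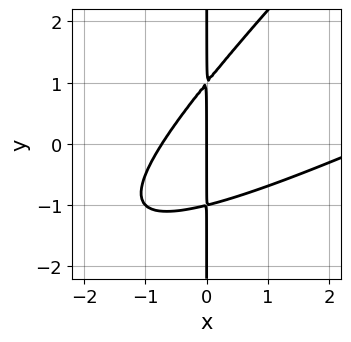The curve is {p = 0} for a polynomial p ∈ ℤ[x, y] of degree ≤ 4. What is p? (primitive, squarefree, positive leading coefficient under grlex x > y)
1. Degree: the shape is more complex than any degree-2 curve, so deg p = 3.
2. From the axis intercepts and sections: the visible y-axis segment lies entirely on the curve; one x-axis crossing is at x = 0.
3. The integer polynomial consistent with all of this is the stated p.

x^3 - 3*x^2*y + 2*x*y^2 - 2*x^2 - 2*x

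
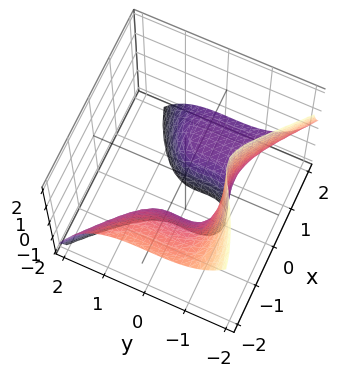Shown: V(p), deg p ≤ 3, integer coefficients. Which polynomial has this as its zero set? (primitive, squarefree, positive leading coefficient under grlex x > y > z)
x^3 + 2*x^2*z + 2*y^3 + y^2 + 1

(a) The degree is 3 — no degree-2 surface has this shape.
(b) From the visible intercepts: it crosses the y-axis at the gridline y = -1; one x-axis crossing is at x = -1.
(c) Together with the visible shape, these determine p as stated.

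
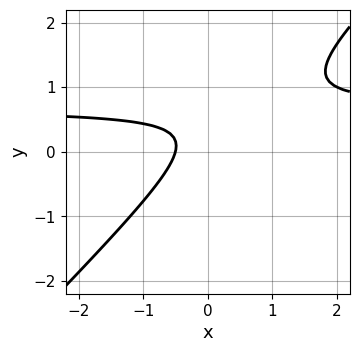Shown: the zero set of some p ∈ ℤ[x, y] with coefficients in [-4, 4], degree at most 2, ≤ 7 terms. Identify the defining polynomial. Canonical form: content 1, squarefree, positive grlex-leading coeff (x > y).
3*x*y - 3*y^2 - 2*x + 2*y - 1

1. Degree: the shape is more complex than any degree-1 curve, so deg p = 2.
2. Checking where it meets the axes: no y-intercept at any integer in the box.
3. Fitting integer coefficients to these (and the overall shape) gives p.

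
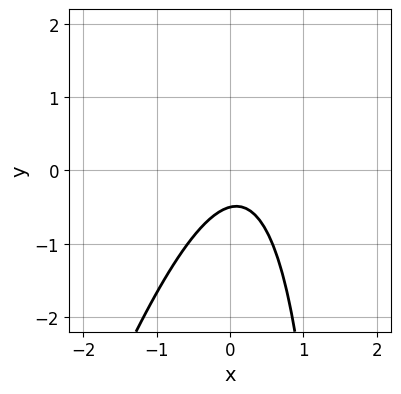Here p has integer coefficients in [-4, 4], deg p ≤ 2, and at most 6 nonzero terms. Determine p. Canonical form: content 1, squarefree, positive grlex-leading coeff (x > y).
3*x^2 - x*y - x + 2*y + 1

1. Degree: a generic line meets the curve in up to 2 points, so deg p = 2.
2. Against the integer gridlines: the curve avoids every integer x-axis point in the box.
3. Putting this together gives p.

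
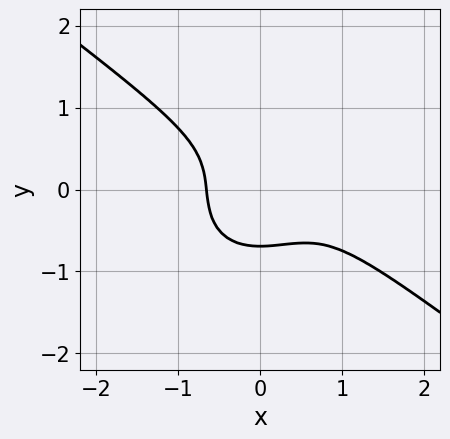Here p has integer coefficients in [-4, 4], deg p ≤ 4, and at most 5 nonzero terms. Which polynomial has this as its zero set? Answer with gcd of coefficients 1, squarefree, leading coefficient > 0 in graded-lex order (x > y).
2*x^3 + x^2*y + 3*y^3 - x^2 + 1

First, degree: no degree-2 curve has this shape, so deg p = 3.
Finally, solving for integer coefficients yields p as stated.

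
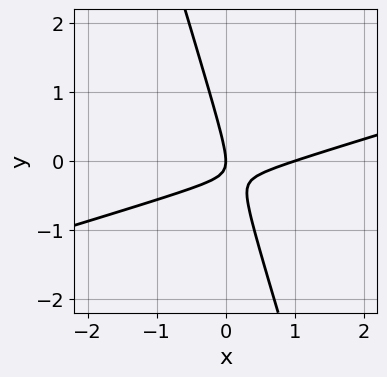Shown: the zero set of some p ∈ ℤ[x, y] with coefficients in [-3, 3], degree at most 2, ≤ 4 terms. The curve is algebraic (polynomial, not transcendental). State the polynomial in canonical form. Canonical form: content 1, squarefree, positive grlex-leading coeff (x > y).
x^2 - 3*x*y - y^2 - x

1. deg p = 2.
2. From the axis intercepts and sections: it crosses the y-axis at the gridline y = 0; the x-axis gridline crossings are at x ∈ {0, 1}.
3. Fitting integer coefficients to these (and the overall shape) gives p.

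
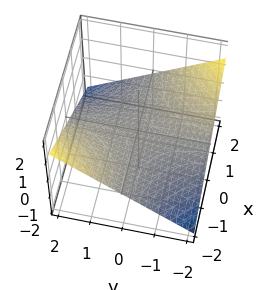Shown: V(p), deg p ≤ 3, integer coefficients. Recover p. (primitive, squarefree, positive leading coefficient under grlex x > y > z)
x*y + 3*z

(a) deg p = 2.
(b) Reading off the gridlines: the visible x-axis segment lies entirely on the surface; every point of the y-axis in the box is on the surface.
(c) The integer polynomial consistent with all of this is the stated p.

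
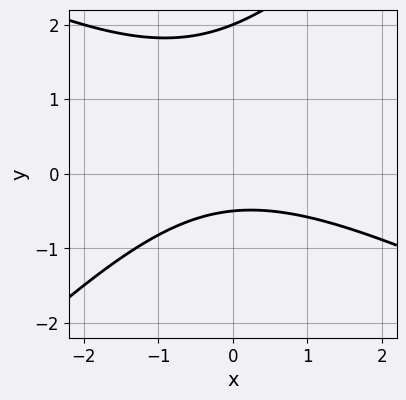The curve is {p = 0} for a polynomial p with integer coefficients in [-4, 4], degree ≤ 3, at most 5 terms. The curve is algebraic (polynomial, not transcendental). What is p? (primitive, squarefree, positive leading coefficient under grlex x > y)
deg p = 2. A generic line meets the curve in up to 2 points.
Observable constraints: one y-axis crossing is at y = 2; no x-intercept at any integer in the box.
Solving for integer coefficients yields p as stated.

x^2 + x*y - 2*y^2 + 3*y + 2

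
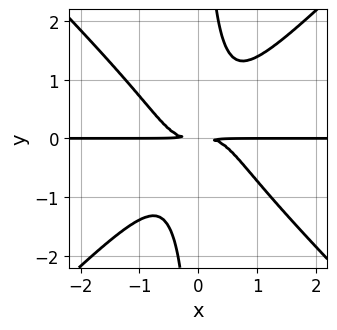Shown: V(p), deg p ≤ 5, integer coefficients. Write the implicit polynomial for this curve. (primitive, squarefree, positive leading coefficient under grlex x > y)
First, degree: no degree-3 curve has this shape, so deg p = 4.
Then, from the visible intercepts: every point of the x-axis in the box is on the curve.
Finally, matching integer coefficients to the picture gives p.

3*x^3*y - 3*x*y^3 + 2*y^2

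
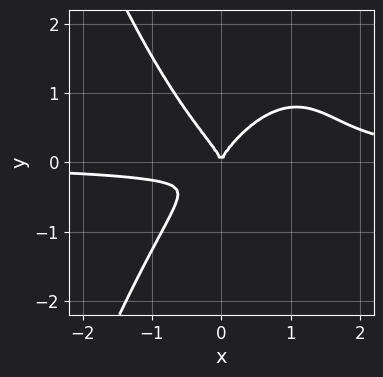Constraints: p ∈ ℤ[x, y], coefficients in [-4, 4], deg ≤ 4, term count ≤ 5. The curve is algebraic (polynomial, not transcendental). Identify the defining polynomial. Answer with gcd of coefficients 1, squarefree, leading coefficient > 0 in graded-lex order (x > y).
2*x^3*y - 2*x^2*y + 2*y^3 - x^2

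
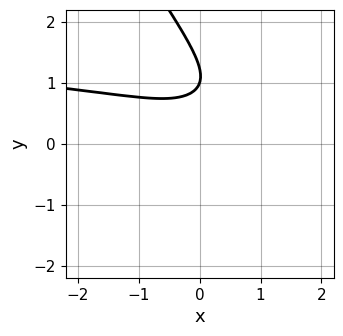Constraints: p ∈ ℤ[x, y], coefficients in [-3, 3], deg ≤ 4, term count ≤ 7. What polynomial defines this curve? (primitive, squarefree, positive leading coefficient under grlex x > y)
1. The degree is 4 — no degree-3 curve has this shape.
2. Reading off the gridlines: it misses every integer gridline on the x-axis; one y-axis crossing is at y = 1.
3. The integer polynomial consistent with all of this is the stated p.

3*x*y^3 + 2*y^4 - 3*y^3 + x^2 + 1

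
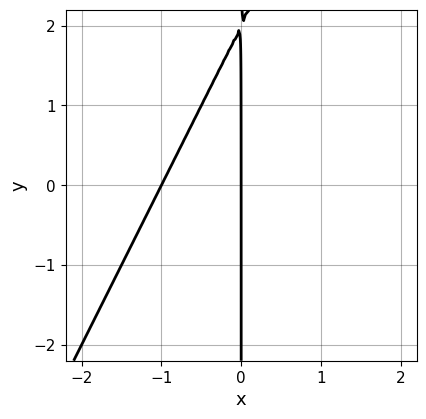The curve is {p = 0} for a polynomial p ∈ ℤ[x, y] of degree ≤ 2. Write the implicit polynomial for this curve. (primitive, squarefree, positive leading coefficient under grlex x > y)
2*x^2 - x*y + 2*x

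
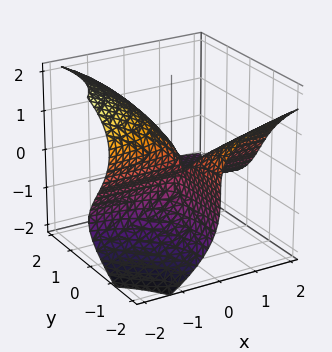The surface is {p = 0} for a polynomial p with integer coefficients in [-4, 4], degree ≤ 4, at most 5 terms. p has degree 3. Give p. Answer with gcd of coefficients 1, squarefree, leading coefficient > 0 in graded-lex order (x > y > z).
1. The degree is 3 — a generic line meets the surface in up to 3 points.
2. Checking where it meets the axes: it crosses the z-axis at the gridline z = 0; every point of the y-axis in the box is on the surface.
3. Putting this together gives p.

x*y^2 - 2*z^3 - 3*x*y - 3*x*z - 2*x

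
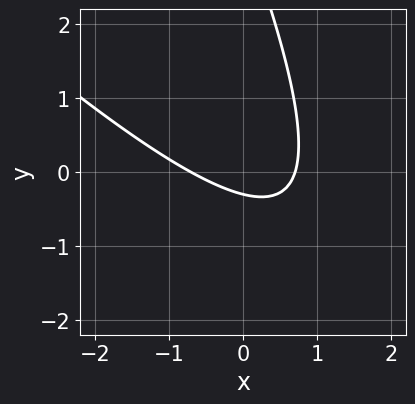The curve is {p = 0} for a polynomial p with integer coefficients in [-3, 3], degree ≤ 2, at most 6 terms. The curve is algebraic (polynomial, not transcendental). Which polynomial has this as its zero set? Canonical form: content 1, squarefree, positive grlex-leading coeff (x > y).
1. Degree: a generic line meets the curve in up to 2 points, so deg p = 2.
2. The integer polynomial consistent with all of this is the stated p.

2*x^2 + 3*x*y + y^2 - 3*y - 1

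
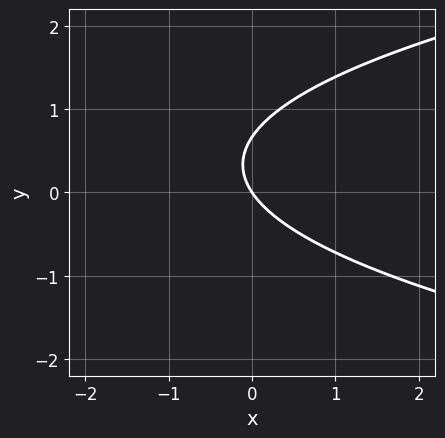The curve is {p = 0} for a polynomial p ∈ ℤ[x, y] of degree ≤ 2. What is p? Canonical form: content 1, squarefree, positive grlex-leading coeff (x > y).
Degree: the shape is more complex than any degree-1 curve, so deg p = 2.
From the axis intercepts and sections: one y-axis crossing is at y = 0; it meets the x-axis at x = 0 (among the integer gridlines).
Fitting integer coefficients to these (and the overall shape) gives p.

3*y^2 - 3*x - 2*y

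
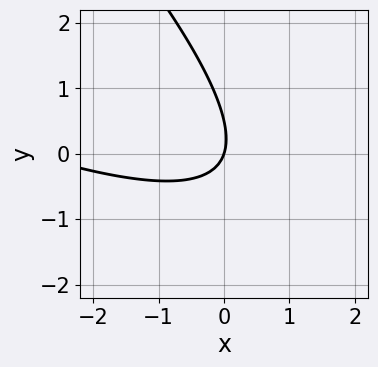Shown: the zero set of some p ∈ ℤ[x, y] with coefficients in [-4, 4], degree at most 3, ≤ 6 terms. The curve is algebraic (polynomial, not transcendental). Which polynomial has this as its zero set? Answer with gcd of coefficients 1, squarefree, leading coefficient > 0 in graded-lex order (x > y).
x^2 + 3*x*y + 2*y^2 + 3*x - y

First, the degree is 2 — the shape is more complex than any degree-1 curve.
Then, from the axis intercepts and sections: it meets the y-axis at y = 0 (among the integer gridlines); it meets the x-axis at x = 0 (among the integer gridlines).
Finally, matching integer coefficients to the picture gives p.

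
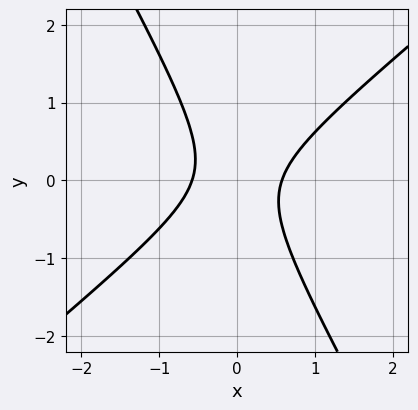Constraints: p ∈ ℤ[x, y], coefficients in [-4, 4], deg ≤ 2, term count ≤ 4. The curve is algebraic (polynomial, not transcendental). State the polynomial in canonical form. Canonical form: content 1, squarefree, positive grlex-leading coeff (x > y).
1. deg p = 2. A generic line meets the curve in up to 2 points.
2. Checking where it meets the axes: the curve avoids every integer y-axis point in the box.
3. Fitting integer coefficients to these (and the overall shape) gives p.

3*x^2 - 2*x*y - 2*y^2 - 1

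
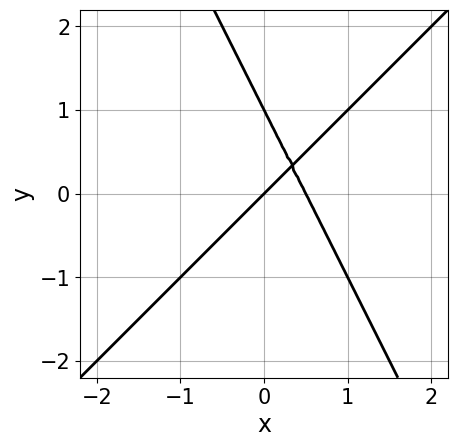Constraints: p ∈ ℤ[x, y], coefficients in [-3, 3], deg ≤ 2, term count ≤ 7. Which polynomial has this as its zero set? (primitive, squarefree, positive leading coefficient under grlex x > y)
The degree is 2 — no degree-1 curve has this shape.
From the visible intercepts: the y-axis gridline crossings are at y ∈ {0, 1}; it meets the x-axis at x = 0 (among the integer gridlines).
Matching integer coefficients to the picture gives p.

2*x^2 - x*y - y^2 - x + y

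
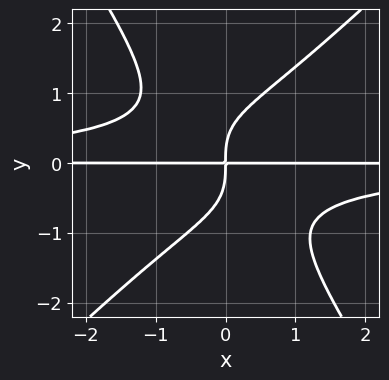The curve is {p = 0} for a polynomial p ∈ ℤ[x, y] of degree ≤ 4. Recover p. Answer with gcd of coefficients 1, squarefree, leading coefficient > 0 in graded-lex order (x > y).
3*x^2*y^2 - x*y^3 - 2*y^4 + 3*x*y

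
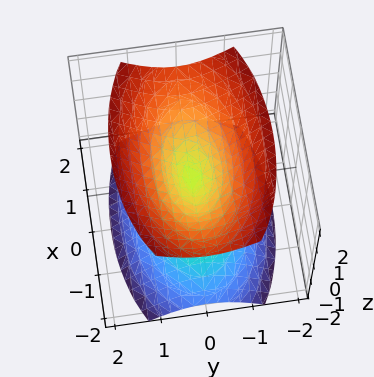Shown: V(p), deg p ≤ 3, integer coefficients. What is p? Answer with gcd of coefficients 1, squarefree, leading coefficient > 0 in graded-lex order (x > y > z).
x^2 + 3*y^2 - 2*z^2

1. There are 2 components. Treating them together as one polynomial.
2. The degree is 2 — a double cone through the origin; a quadric.
3. Symmetries: mirror symmetry y ↦ −y ⇒ only even powers of y; the x ↦ −x reflection is a symmetry, so x appears only in even powers; mirror symmetry z ↦ −z ⇒ only even powers of z.
4. Checking where it meets the axes: one x-axis crossing is at x = 0; it crosses the y-axis at the gridline y = 0.
5. Putting this together gives p.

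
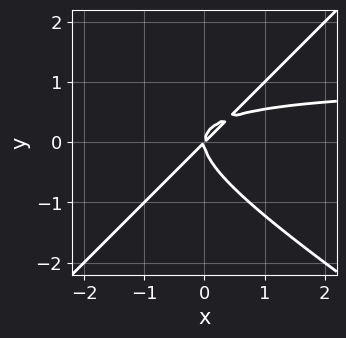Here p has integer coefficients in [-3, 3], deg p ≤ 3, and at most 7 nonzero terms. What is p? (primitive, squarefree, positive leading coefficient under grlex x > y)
2*x^2*y + x*y^2 - 3*y^3 - 2*x^2 + 2*x*y

First, degree: no degree-2 curve has this shape, so deg p = 3.
Then, observable constraints: one x-axis crossing is at x = 0; it meets the y-axis at y = 0 (among the integer gridlines).
Finally, these observations pin down the coefficients.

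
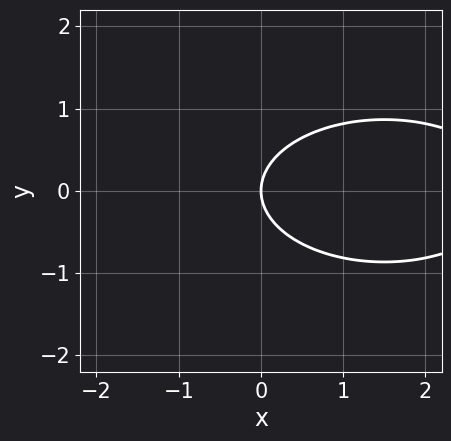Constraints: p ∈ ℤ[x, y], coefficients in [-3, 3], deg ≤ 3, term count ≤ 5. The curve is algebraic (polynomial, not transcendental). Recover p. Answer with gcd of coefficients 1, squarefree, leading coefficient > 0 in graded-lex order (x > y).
x^2 + 3*y^2 - 3*x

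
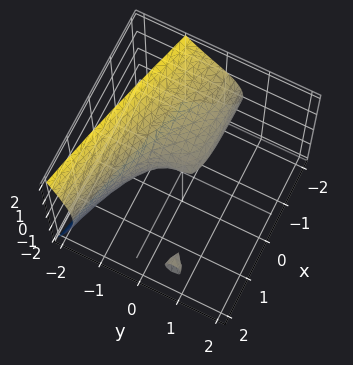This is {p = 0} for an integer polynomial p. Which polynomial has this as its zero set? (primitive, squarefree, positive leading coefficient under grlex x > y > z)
2*y^3 - 2*x*y + 2*z^2 + x

(a) The picture has 2 separate pieces. Treating them together as one polynomial.
(b) Degree: a generic line meets the surface in up to 3 points, so deg p = 3.
(c) Checking where it meets the axes: it crosses the z-axis at the gridline z = 0; one y-axis crossing is at y = 0; it crosses the x-axis at the gridline x = 0.
(d) The integer polynomial consistent with all of this is the stated p.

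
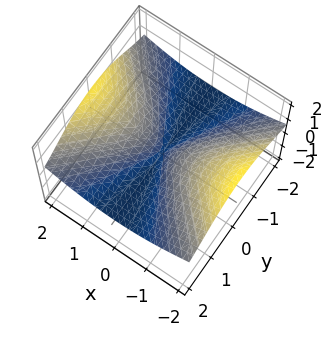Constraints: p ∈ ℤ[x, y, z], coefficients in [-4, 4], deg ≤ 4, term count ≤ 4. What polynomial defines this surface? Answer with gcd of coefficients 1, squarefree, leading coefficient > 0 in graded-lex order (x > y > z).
1. deg p = 3. The shape is more complex than any degree-2 surface.
2. Reading off the gridlines: one z-axis crossing is at z = 0; it meets the x-axis at x = 0 (among the integer gridlines).
3. Matching integer coefficients to the picture gives p. Check: (0, 1, 0) on the y-axis lies on the surface, and p(0, 1, 0) = 0. ✓

3*y^2*z + 2*z^3 - 2*x^2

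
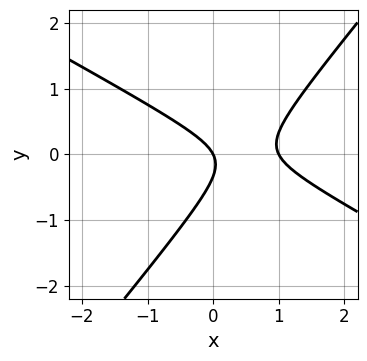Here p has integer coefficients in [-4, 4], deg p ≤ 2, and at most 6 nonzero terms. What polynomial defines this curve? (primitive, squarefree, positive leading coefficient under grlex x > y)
(a) Degree: the shape is more complex than any degree-1 curve, so deg p = 2.
(b) Checking where it meets the axes: the x-axis gridline crossings are at x ∈ {0, 1}; it meets the y-axis at y = 0 (among the integer gridlines).
(c) Matching integer coefficients to the picture gives p.

2*x^2 + 2*x*y - 3*y^2 - 2*x - y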